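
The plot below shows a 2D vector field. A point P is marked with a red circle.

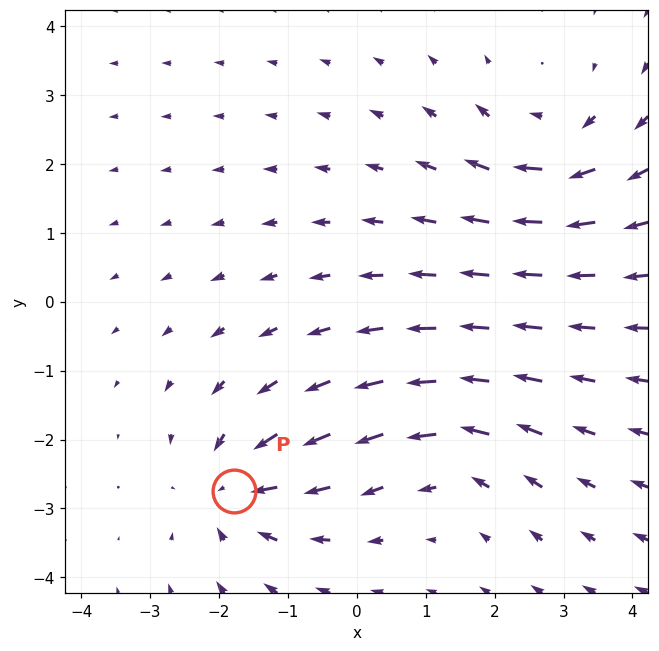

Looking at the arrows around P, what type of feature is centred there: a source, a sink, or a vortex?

sink

At P (-1.8, -2.7) the arrows converge inward. Divergence about -4, curl ≈0 — negative divergence with near-zero curl is a sink.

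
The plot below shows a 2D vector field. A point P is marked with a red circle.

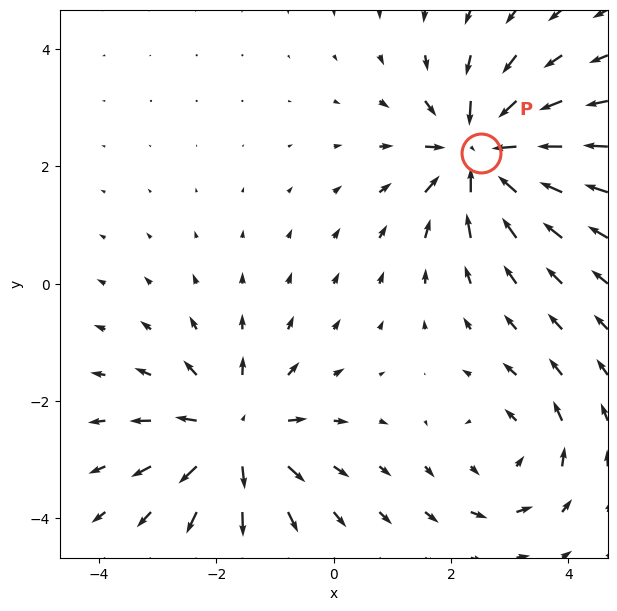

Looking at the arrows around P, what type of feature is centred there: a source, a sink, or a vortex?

At P (2.5, 2.2) the arrows converge inward. Divergence about -7, curl ≈0 — negative divergence with near-zero curl is a sink.

sink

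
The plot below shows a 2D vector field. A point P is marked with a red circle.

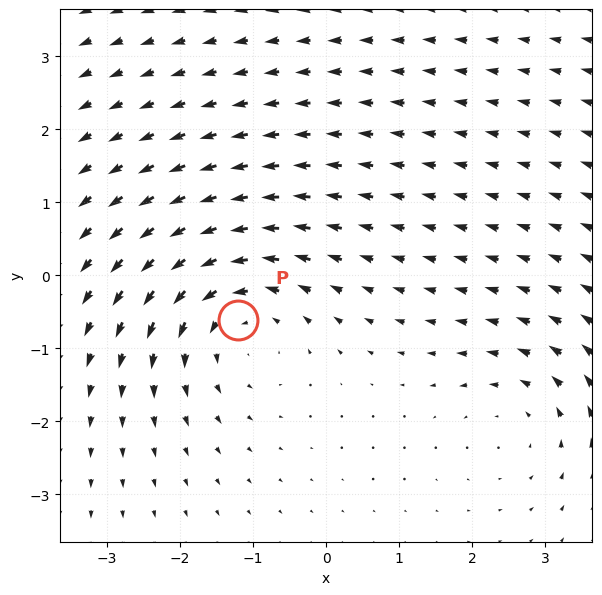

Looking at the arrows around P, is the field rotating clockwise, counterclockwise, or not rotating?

Near P at (-1.2, -0.6) the arrows circulate counterclockwise. The curl (z-component) there is about +3; positive curl means counterclockwise rotation.

counterclockwise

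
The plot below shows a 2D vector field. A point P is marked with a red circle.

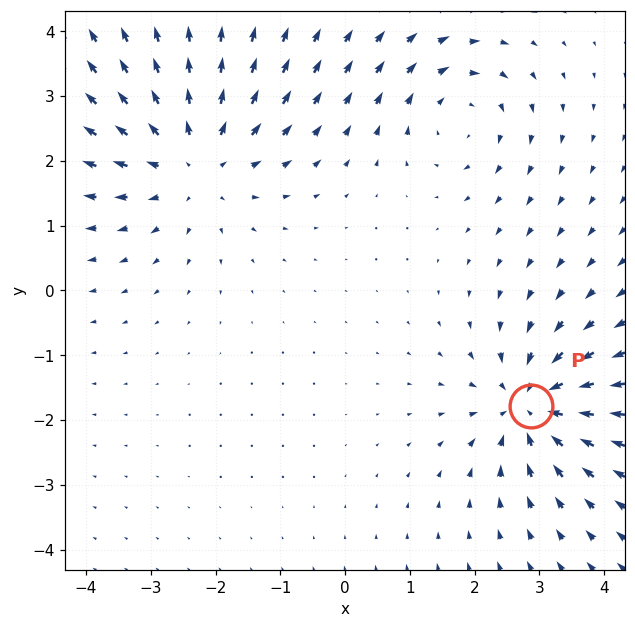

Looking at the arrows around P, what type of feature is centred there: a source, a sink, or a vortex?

sink

At P (2.9, -1.8) the arrows converge inward. Divergence about -5, curl ≈0 — negative divergence with near-zero curl is a sink.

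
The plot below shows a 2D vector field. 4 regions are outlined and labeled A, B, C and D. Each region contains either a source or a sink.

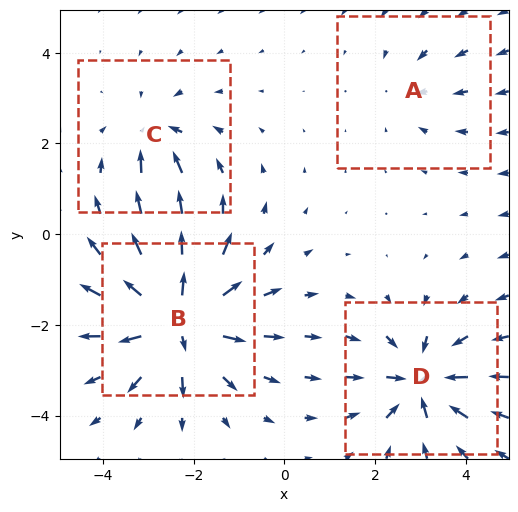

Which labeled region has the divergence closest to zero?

A

Divergence at each region's feature centre — A: about -2, B: about +8, C: about -4, D: about -6. Region A is closest to zero.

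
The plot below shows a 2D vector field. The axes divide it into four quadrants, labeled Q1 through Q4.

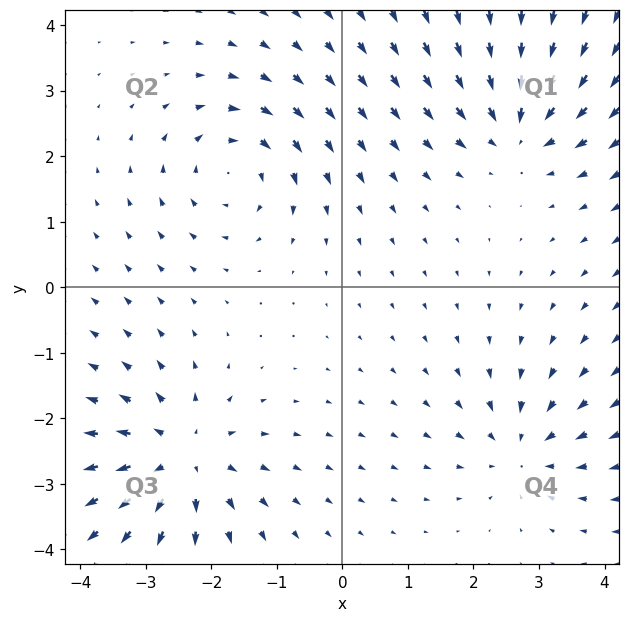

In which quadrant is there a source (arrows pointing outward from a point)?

The source sits at approximately (-2.4, -2.6), which lies in quadrant Q3. The divergence there is about +5, positive as expected for a source.

Q3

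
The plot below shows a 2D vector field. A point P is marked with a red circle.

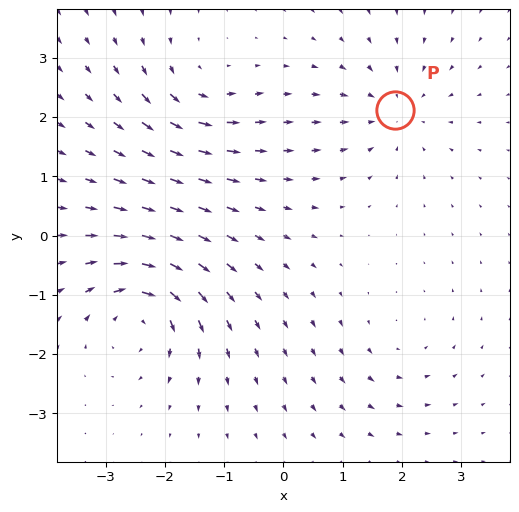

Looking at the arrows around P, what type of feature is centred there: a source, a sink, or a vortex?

sink

At P (1.9, 2.1) the arrows converge inward. Divergence about -4, curl ≈0 — negative divergence with near-zero curl is a sink.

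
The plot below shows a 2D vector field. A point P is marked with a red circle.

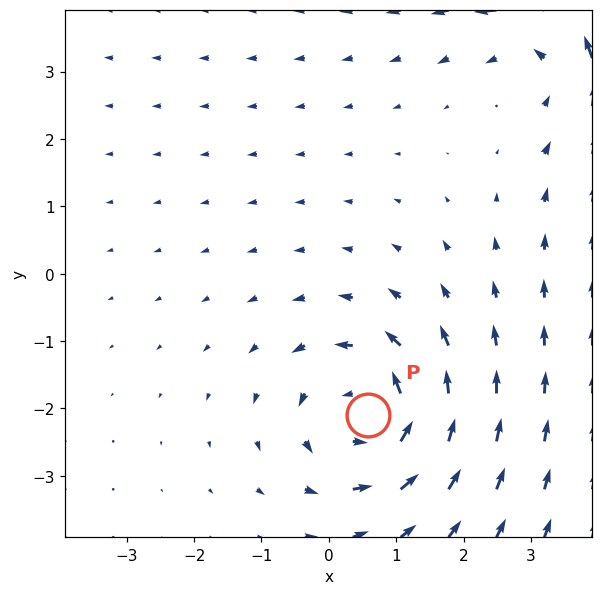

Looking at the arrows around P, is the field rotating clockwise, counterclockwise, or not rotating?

Near P at (0.6, -2.1) the arrows circulate counterclockwise. The curl (z-component) there is about +4; positive curl means counterclockwise rotation.

counterclockwise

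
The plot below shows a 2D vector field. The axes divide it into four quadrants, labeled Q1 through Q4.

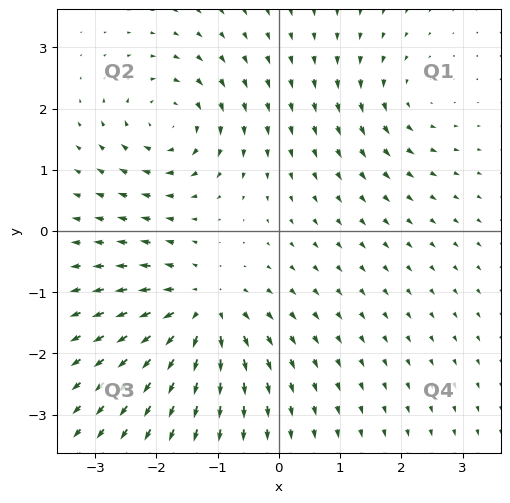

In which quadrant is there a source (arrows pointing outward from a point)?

Q3

The source sits at approximately (-1.3, -1.3), which lies in quadrant Q3. The divergence there is about +5, positive as expected for a source.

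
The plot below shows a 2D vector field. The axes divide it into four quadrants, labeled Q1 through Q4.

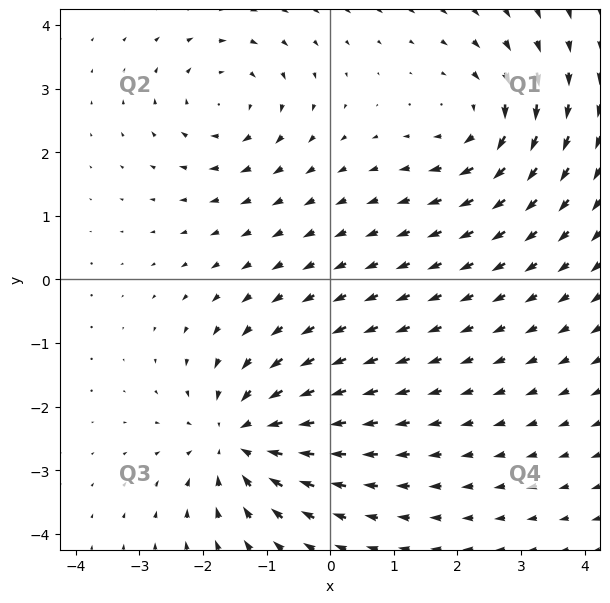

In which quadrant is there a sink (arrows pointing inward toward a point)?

The sink sits at approximately (-1.4, -2.5), which lies in quadrant Q3. The divergence there is about -5, negative as expected for a sink.

Q3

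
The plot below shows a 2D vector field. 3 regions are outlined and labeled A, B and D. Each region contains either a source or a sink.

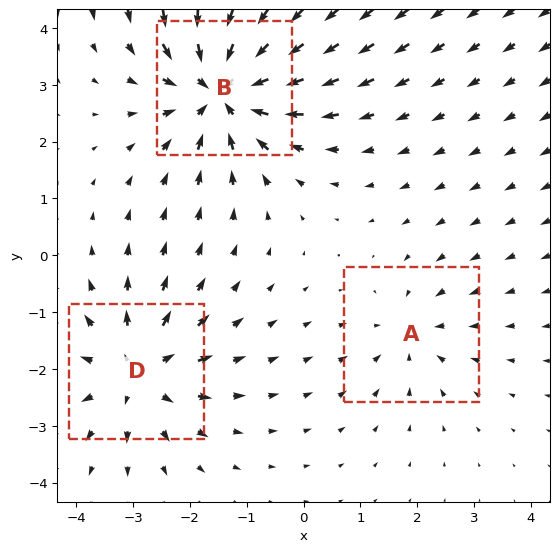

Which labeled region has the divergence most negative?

B

Divergence at each region's feature centre — A: about -2, B: about -5, D: about +3. Region B is most negative.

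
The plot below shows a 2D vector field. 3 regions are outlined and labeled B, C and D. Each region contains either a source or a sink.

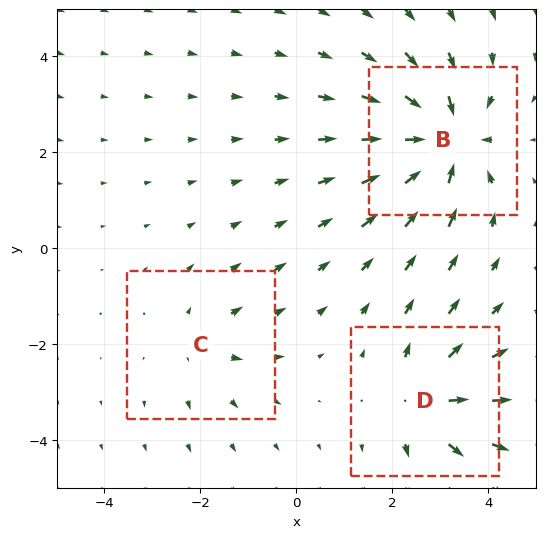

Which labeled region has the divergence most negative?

B

Divergence at each region's feature centre — B: about -6, C: about +2, D: about +4. Region B is most negative.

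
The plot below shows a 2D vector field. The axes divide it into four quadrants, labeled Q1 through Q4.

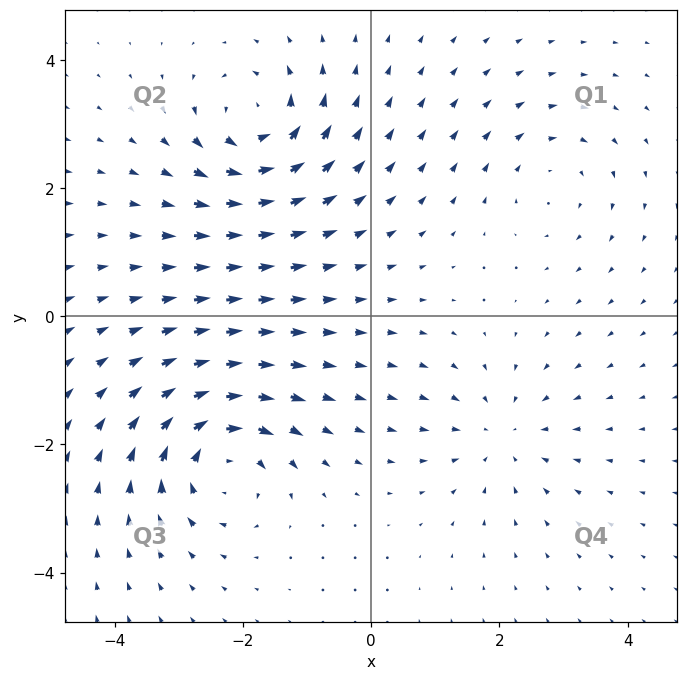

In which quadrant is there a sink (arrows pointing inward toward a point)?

Q4

The sink sits at approximately (2.0, -1.8), which lies in quadrant Q4. The divergence there is about -3, negative as expected for a sink.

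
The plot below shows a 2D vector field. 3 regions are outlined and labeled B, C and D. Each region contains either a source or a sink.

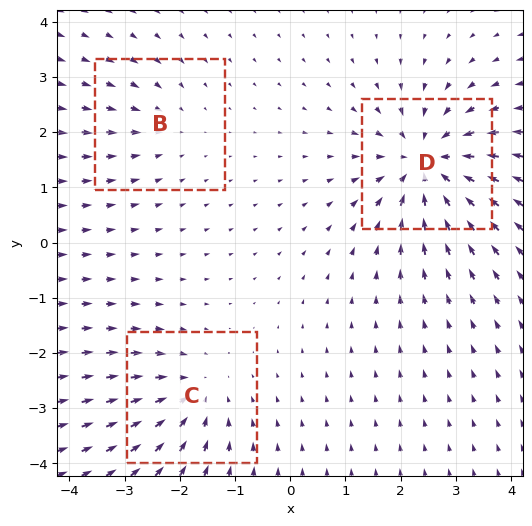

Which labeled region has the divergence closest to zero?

B

Divergence at each region's feature centre — B: about -2, C: about -3, D: about -5. Region B is closest to zero.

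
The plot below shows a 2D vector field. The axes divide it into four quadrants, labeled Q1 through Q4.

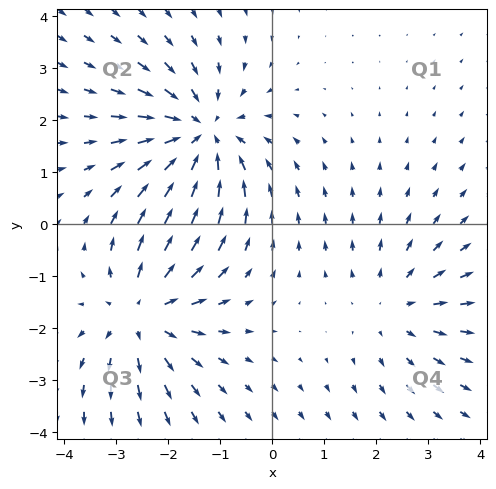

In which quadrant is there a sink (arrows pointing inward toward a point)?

Q2

The sink sits at approximately (-1.4, 1.7), which lies in quadrant Q2. The divergence there is about -4, negative as expected for a sink.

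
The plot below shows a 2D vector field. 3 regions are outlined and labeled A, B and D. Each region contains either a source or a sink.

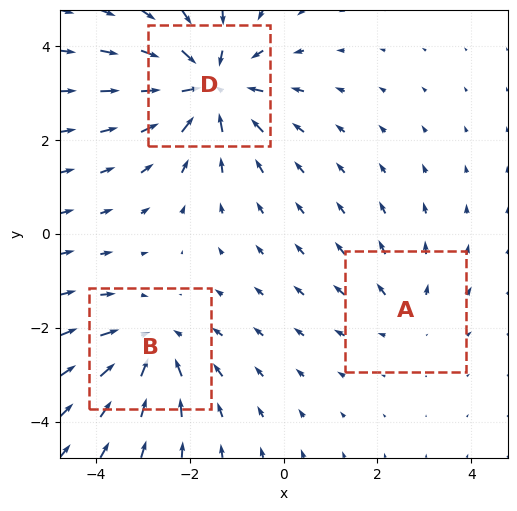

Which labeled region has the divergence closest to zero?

Divergence at each region's feature centre — A: about +2, B: about -3, D: about -4. Region A is closest to zero.

A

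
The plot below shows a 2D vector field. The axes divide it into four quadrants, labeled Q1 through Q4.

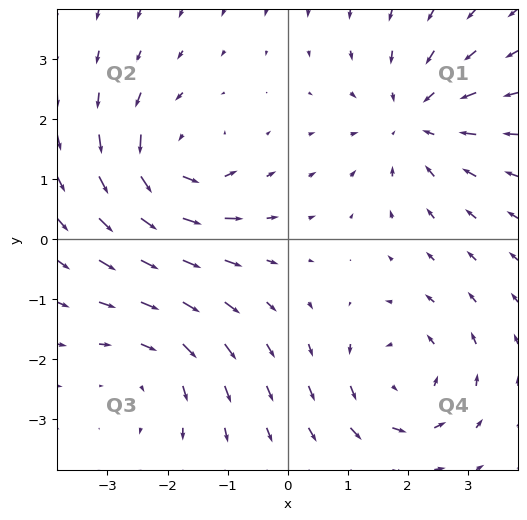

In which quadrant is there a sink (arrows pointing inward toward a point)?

The sink sits at approximately (2.1, 2.0), which lies in quadrant Q1. The divergence there is about -4, negative as expected for a sink.

Q1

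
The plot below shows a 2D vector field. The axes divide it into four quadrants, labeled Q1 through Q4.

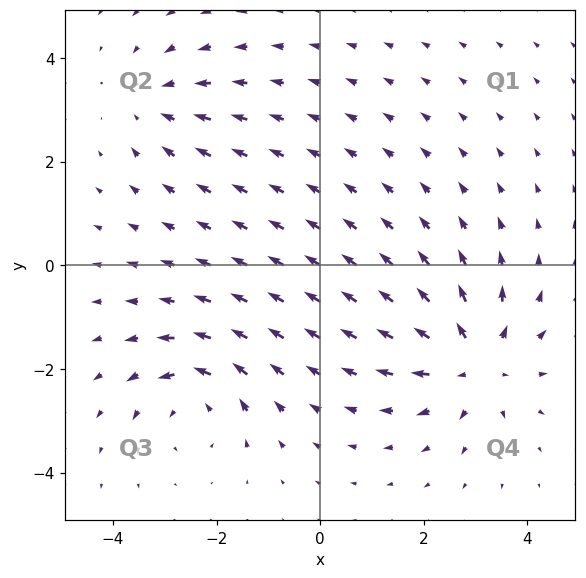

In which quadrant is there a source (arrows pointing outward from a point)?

The source sits at approximately (3.0, -1.9), which lies in quadrant Q4. The divergence there is about +4, positive as expected for a source.

Q4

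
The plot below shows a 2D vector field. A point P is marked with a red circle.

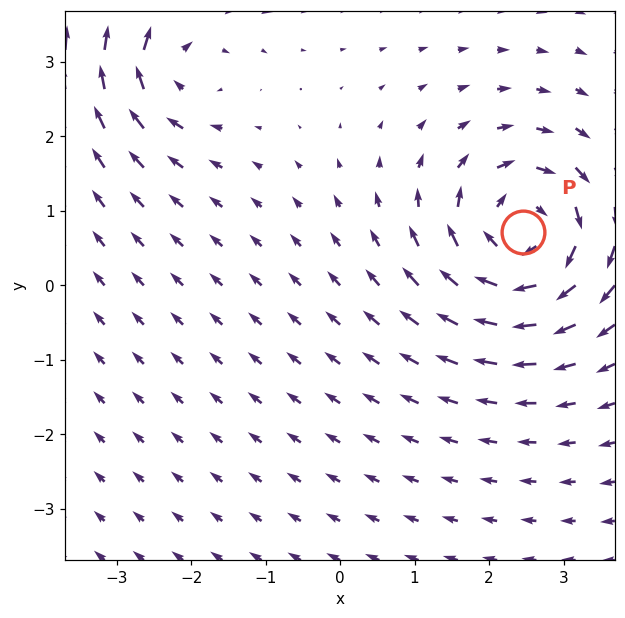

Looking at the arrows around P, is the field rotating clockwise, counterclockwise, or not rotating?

clockwise

Near P at (2.5, 0.7) the arrows circulate clockwise. The curl (z-component) there is about -5; negative curl means clockwise rotation.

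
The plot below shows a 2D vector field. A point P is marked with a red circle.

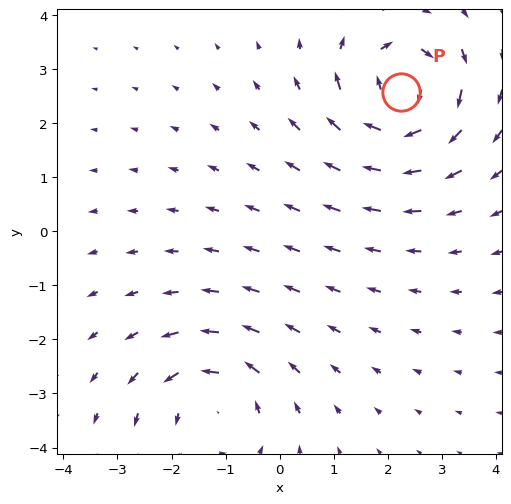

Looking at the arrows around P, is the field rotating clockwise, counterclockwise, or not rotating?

clockwise

Near P at (2.3, 2.6) the arrows circulate clockwise. The curl (z-component) there is about -7; negative curl means clockwise rotation.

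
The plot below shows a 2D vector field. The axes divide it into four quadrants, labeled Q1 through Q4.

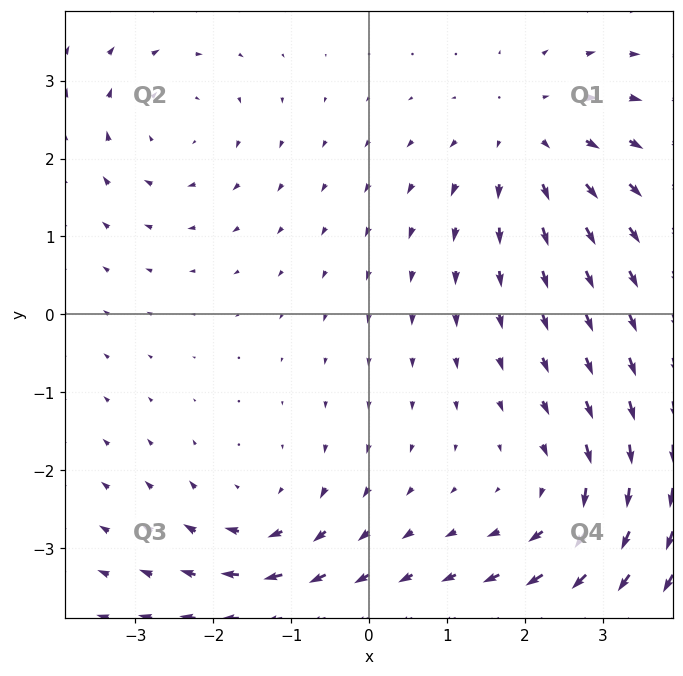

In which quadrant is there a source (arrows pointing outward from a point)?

The source sits at approximately (2.1, 2.3), which lies in quadrant Q1. The divergence there is about +4, positive as expected for a source.

Q1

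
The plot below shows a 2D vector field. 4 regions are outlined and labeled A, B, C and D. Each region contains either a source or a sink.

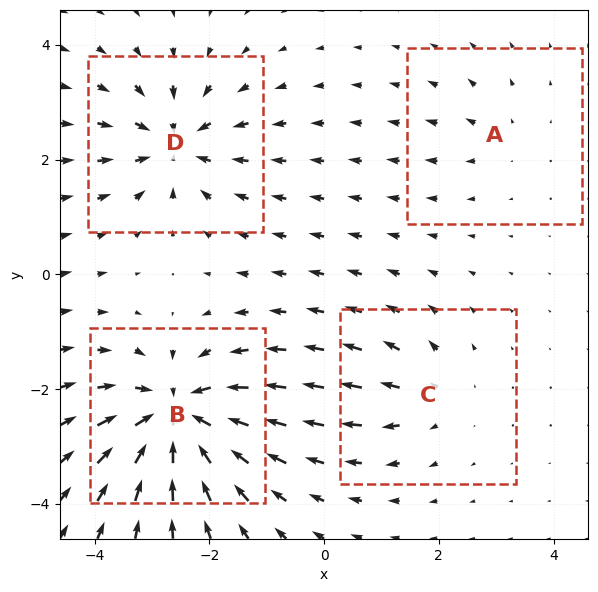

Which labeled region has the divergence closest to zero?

A

Divergence at each region's feature centre — A: about +2, B: about -9, C: about +4, D: about -6. Region A is closest to zero.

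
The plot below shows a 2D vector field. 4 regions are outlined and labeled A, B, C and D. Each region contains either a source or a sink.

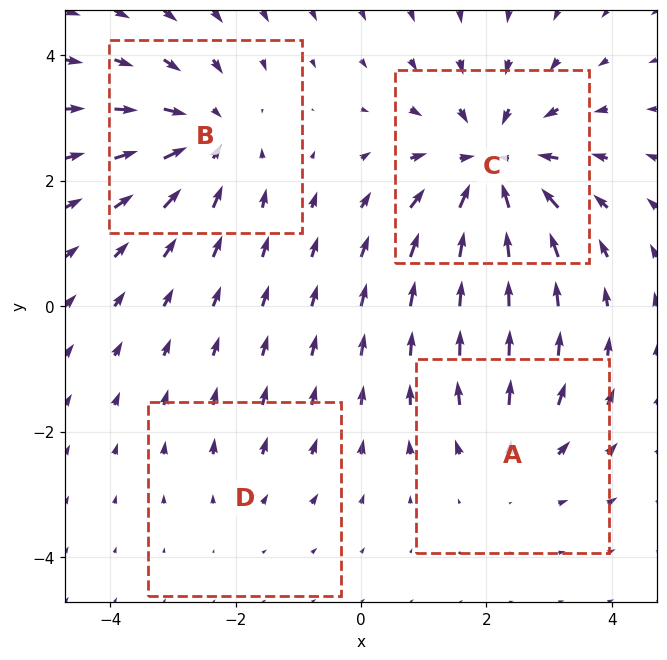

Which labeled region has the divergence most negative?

Divergence at each region's feature centre — A: about +3, B: about -5, C: about -6, D: about +2. Region C is most negative.

C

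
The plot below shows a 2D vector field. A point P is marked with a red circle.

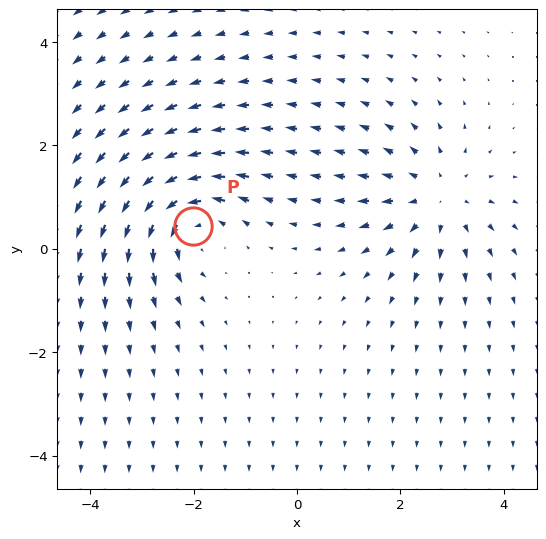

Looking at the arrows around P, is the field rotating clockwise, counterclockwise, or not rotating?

Near P at (-2.0, 0.4) the arrows circulate counterclockwise. The curl (z-component) there is about +5; positive curl means counterclockwise rotation.

counterclockwise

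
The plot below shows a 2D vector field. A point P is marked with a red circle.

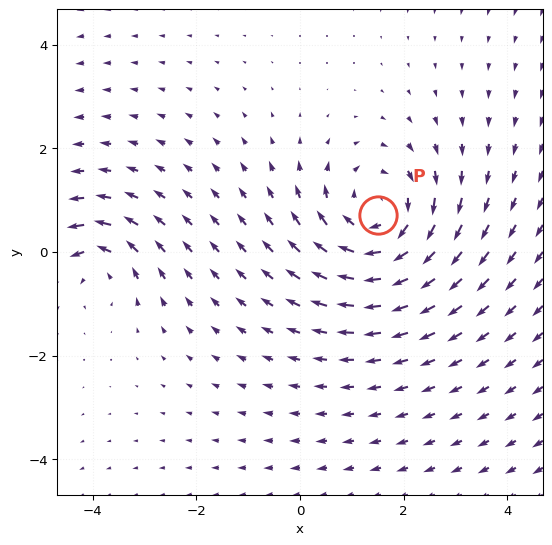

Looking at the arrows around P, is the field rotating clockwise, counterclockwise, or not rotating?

clockwise

Near P at (1.5, 0.7) the arrows circulate clockwise. The curl (z-component) there is about -4; negative curl means clockwise rotation.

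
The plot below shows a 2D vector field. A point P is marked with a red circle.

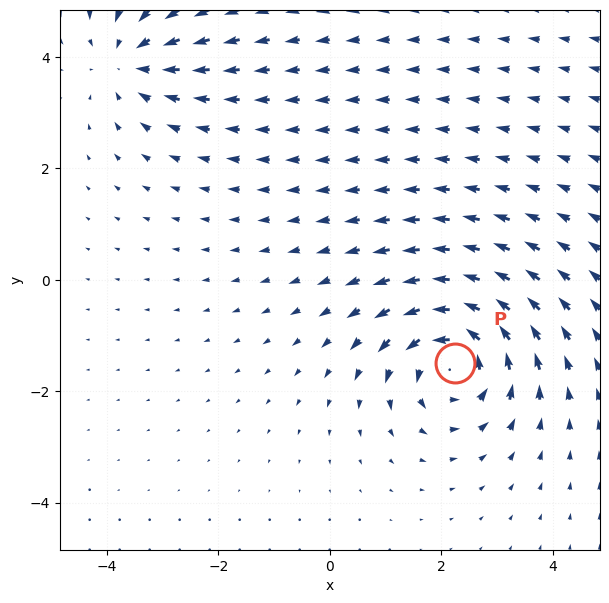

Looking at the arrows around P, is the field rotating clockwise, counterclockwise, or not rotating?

Near P at (2.3, -1.5) the arrows circulate counterclockwise. The curl (z-component) there is about +5; positive curl means counterclockwise rotation.

counterclockwise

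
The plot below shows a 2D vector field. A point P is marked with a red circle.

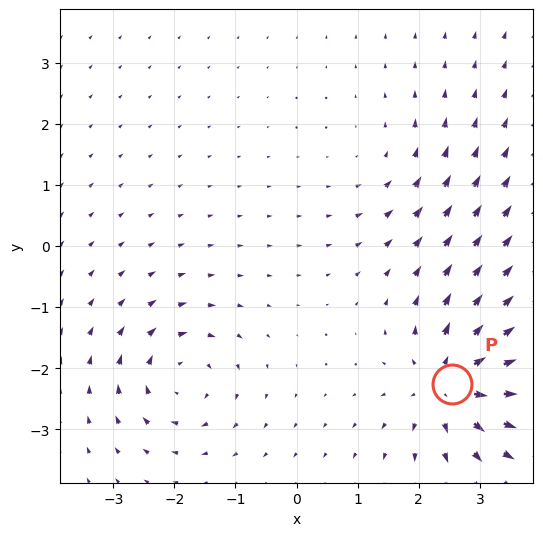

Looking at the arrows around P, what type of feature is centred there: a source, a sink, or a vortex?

At P (2.5, -2.3) the arrows spread outward. Divergence about +6, curl ≈0 — positive divergence with near-zero curl is a source.

source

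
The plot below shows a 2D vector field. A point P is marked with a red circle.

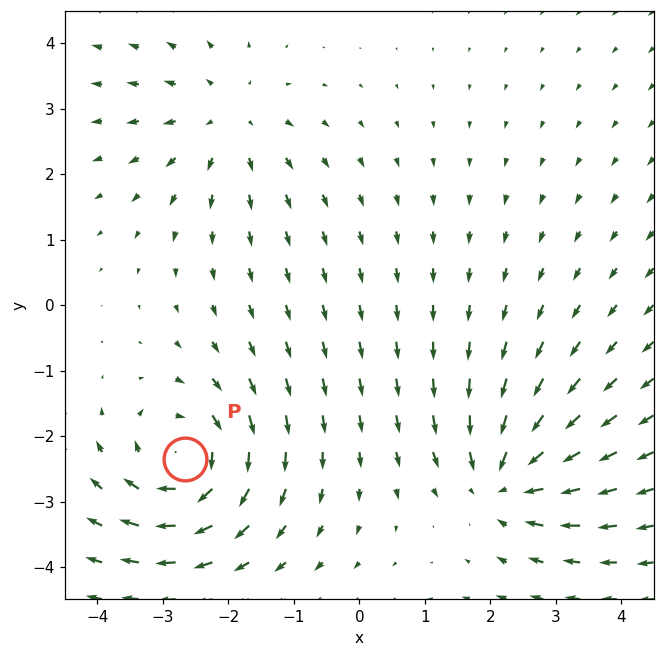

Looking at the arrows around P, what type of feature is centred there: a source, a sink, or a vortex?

At P (-2.7, -2.4) the arrows circulate clockwise. Divergence ≈0, curl about -5 — near-zero divergence with nonzero curl is a vortex.

vortex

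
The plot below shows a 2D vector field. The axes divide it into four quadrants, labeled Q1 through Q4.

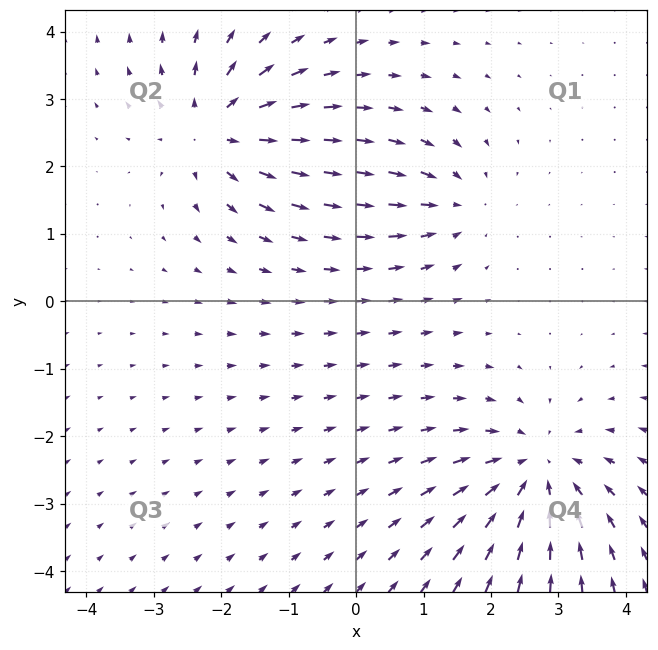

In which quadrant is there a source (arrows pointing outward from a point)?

Q2

The source sits at approximately (-2.1, 2.6), which lies in quadrant Q2. The divergence there is about +5, positive as expected for a source.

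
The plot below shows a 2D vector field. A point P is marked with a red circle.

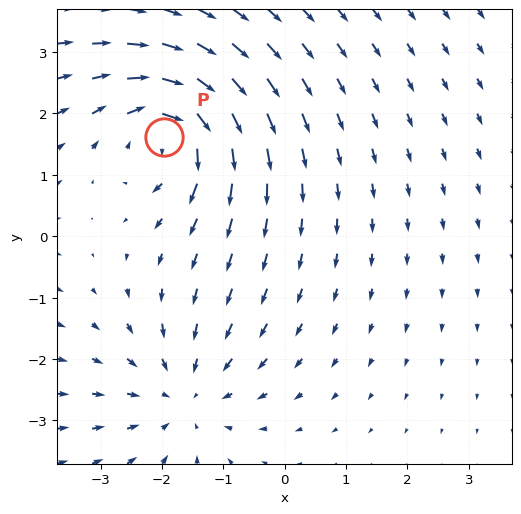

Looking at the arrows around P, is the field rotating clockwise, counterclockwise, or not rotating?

Near P at (-2.0, 1.6) the arrows circulate clockwise. The curl (z-component) there is about -6; negative curl means clockwise rotation.

clockwise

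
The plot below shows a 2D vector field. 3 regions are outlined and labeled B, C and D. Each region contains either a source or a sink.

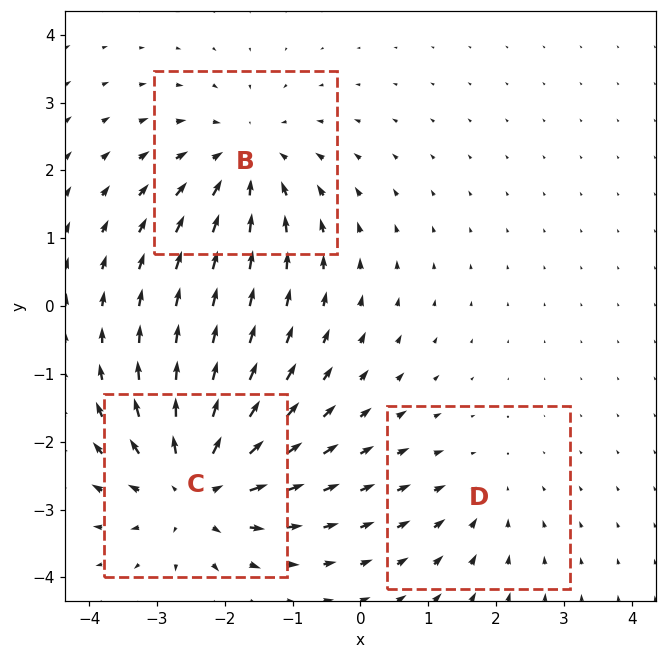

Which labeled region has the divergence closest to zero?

Divergence at each region's feature centre — B: about -3, C: about +4, D: about -2. Region D is closest to zero.

D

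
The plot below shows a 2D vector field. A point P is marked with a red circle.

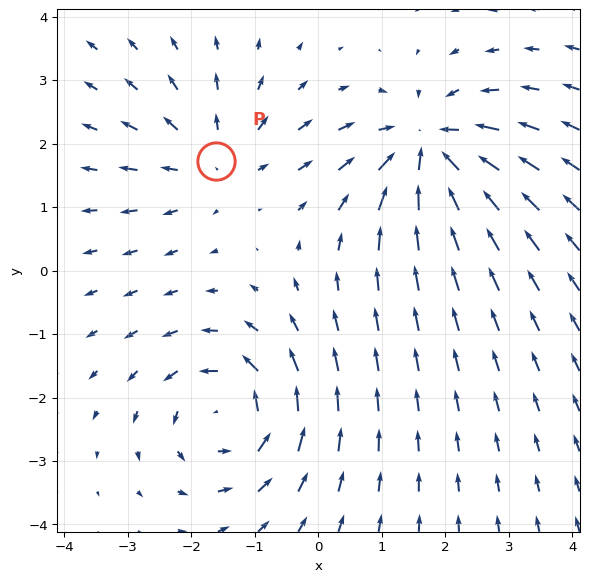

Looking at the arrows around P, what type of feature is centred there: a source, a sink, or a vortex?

source

At P (-1.6, 1.7) the arrows spread outward. Divergence about +3, curl ≈0 — positive divergence with near-zero curl is a source.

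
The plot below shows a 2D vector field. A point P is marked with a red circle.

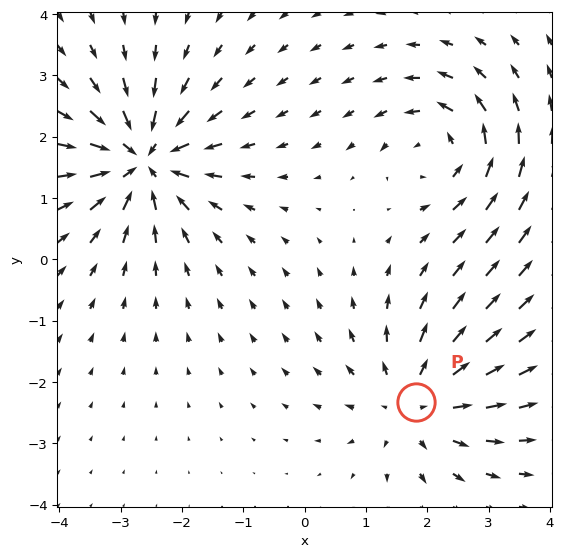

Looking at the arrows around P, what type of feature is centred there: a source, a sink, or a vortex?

At P (1.8, -2.3) the arrows spread outward. Divergence about +4, curl ≈0 — positive divergence with near-zero curl is a source.

source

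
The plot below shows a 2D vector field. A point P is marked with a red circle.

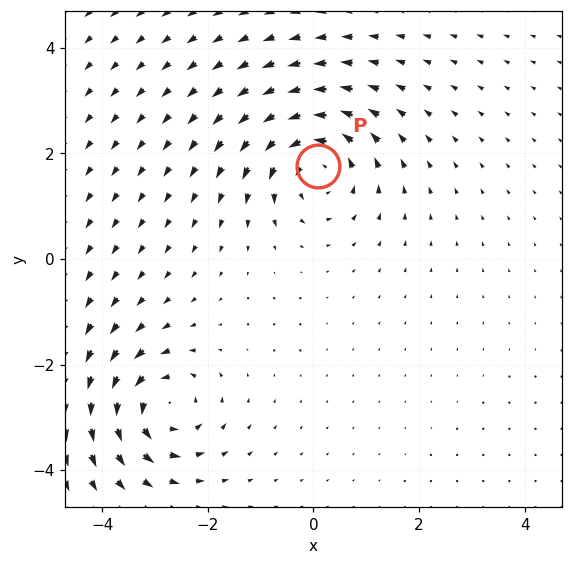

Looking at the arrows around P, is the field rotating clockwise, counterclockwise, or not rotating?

counterclockwise

Near P at (0.1, 1.8) the arrows circulate counterclockwise. The curl (z-component) there is about +4; positive curl means counterclockwise rotation.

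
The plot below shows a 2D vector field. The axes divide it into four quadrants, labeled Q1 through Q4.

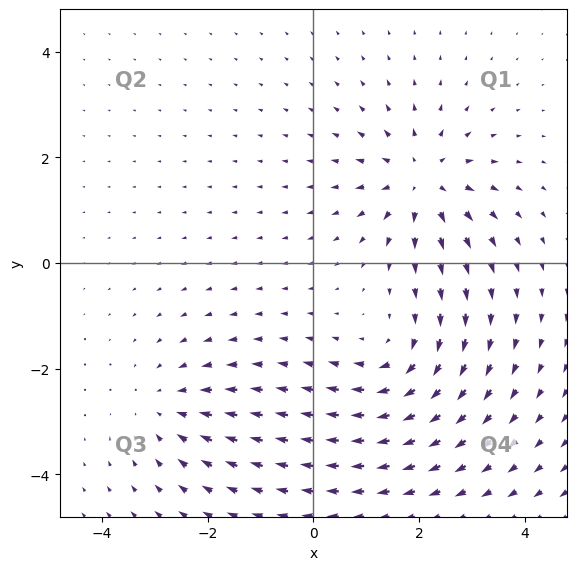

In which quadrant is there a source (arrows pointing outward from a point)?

The source sits at approximately (2.1, 1.6), which lies in quadrant Q1. The divergence there is about +6, positive as expected for a source.

Q1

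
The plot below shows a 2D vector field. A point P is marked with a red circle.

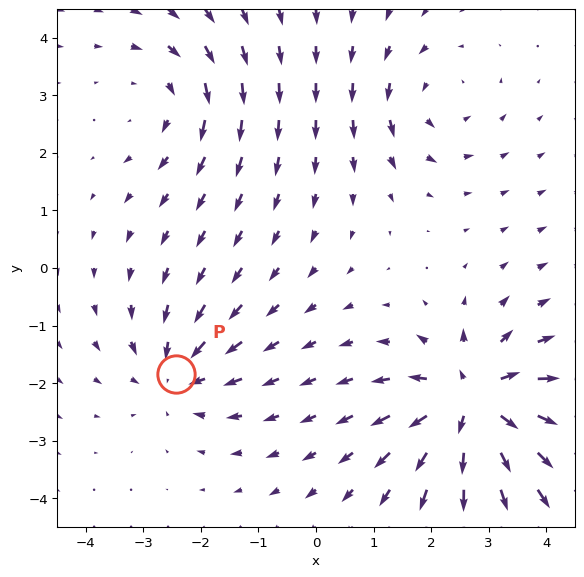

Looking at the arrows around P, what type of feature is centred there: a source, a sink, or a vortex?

sink

At P (-2.4, -1.8) the arrows converge inward. Divergence about -3, curl ≈0 — negative divergence with near-zero curl is a sink.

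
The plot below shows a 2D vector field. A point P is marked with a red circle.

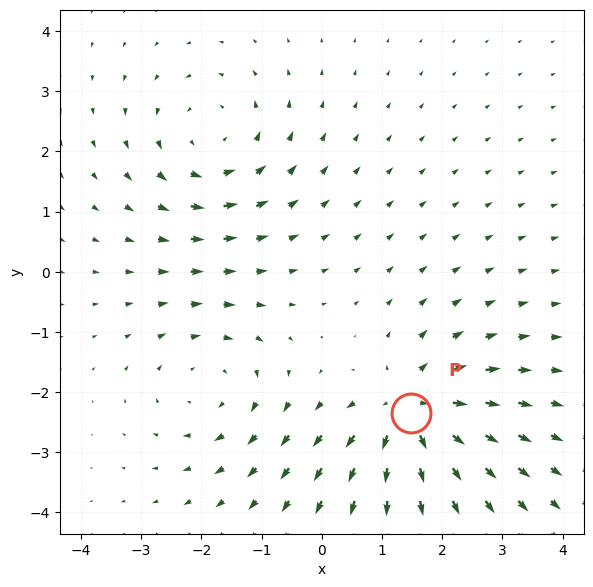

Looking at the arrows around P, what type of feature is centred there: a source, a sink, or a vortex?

source

At P (1.5, -2.3) the arrows spread outward. Divergence about +5, curl ≈0 — positive divergence with near-zero curl is a source.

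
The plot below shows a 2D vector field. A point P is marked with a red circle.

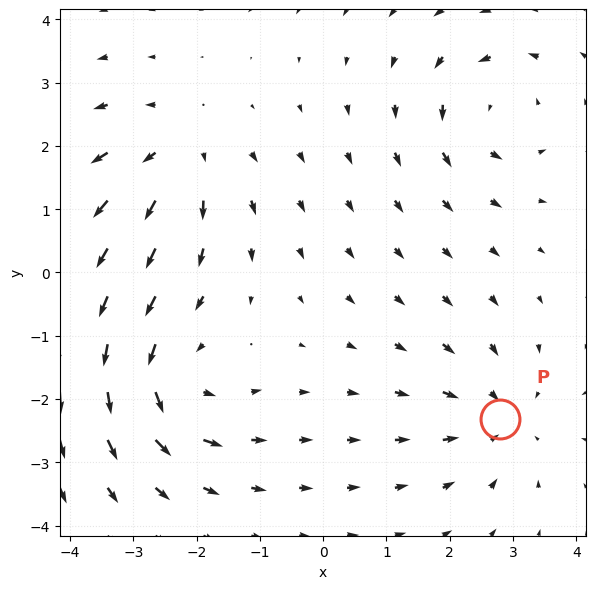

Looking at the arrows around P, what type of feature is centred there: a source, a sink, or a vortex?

At P (2.8, -2.3) the arrows converge inward. Divergence about -4, curl ≈0 — negative divergence with near-zero curl is a sink.

sink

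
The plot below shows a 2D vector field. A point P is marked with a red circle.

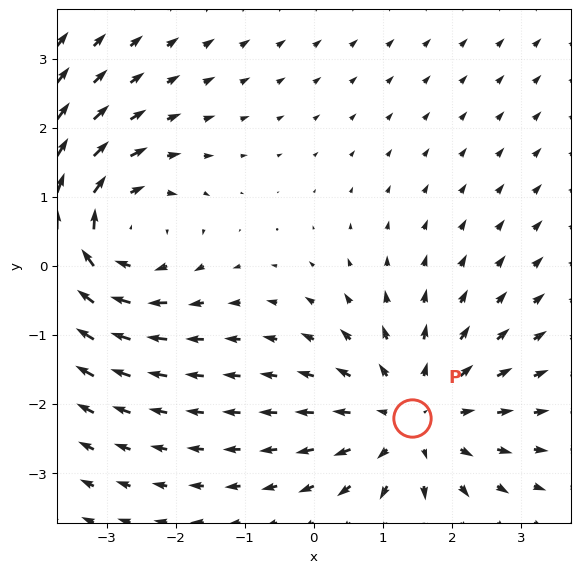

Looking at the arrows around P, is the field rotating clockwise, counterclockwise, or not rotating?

Near P at (1.4, -2.2) the arrows show no circulation. The curl there is ≈0.

not rotating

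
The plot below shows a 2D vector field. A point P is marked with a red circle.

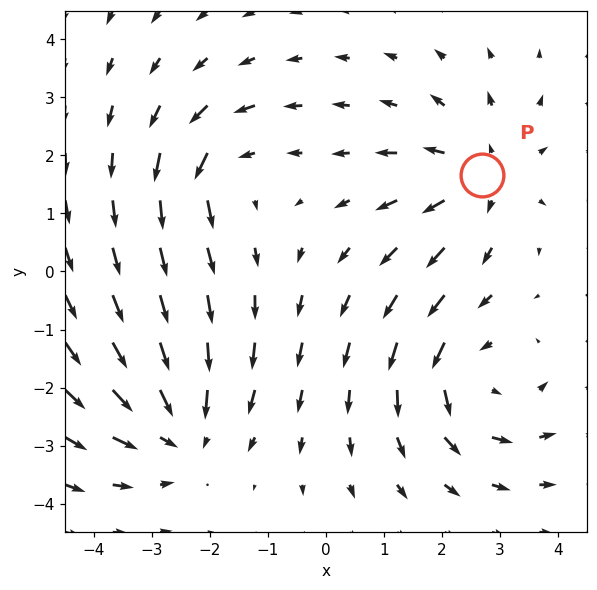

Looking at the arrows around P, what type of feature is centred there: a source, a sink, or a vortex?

source

At P (2.7, 1.7) the arrows spread outward. Divergence about +4, curl ≈0 — positive divergence with near-zero curl is a source.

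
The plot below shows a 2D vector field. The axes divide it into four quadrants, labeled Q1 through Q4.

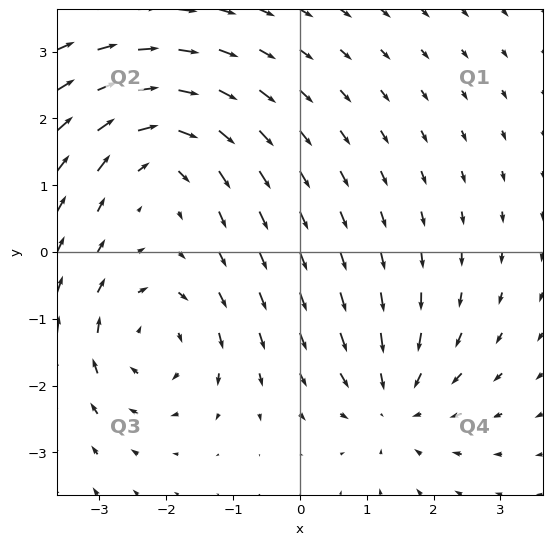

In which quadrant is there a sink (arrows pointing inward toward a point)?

Q4

The sink sits at approximately (1.4, -2.3), which lies in quadrant Q4. The divergence there is about -4, negative as expected for a sink.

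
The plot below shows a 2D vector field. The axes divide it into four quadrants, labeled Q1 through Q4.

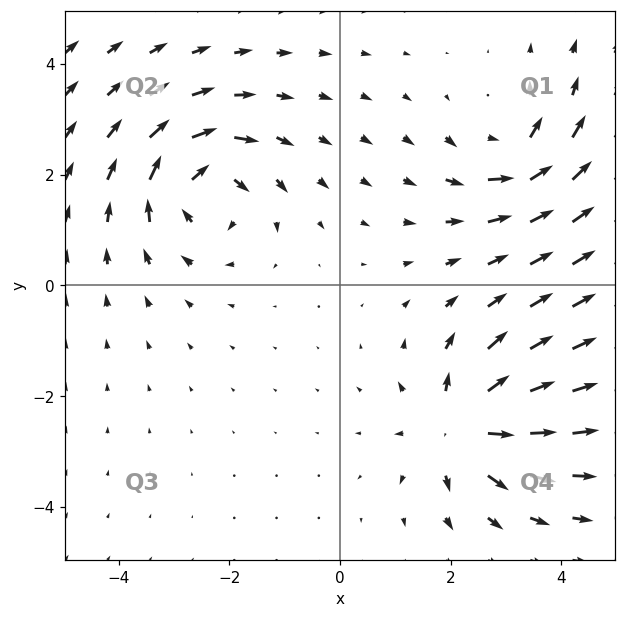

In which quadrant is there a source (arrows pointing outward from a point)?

The source sits at approximately (2.2, -2.5), which lies in quadrant Q4. The divergence there is about +5, positive as expected for a source.

Q4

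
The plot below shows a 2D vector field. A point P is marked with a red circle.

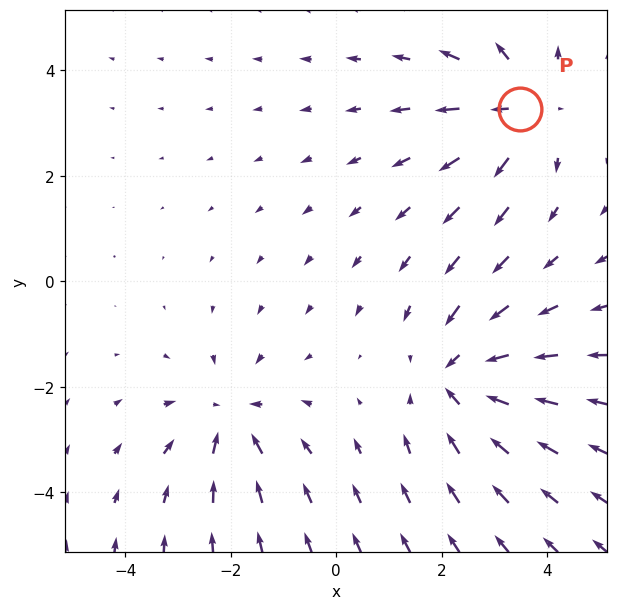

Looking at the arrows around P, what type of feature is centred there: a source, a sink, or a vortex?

At P (3.5, 3.3) the arrows spread outward. Divergence about +5, curl ≈0 — positive divergence with near-zero curl is a source.

source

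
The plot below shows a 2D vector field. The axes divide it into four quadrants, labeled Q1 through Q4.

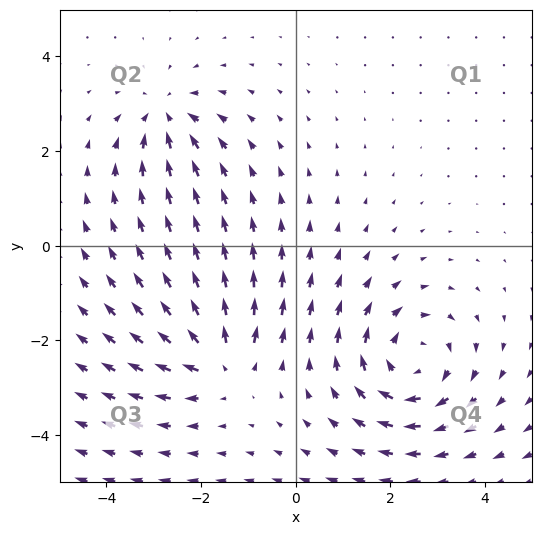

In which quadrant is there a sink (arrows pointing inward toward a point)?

The sink sits at approximately (-2.8, 2.7), which lies in quadrant Q2. The divergence there is about -4, negative as expected for a sink.

Q2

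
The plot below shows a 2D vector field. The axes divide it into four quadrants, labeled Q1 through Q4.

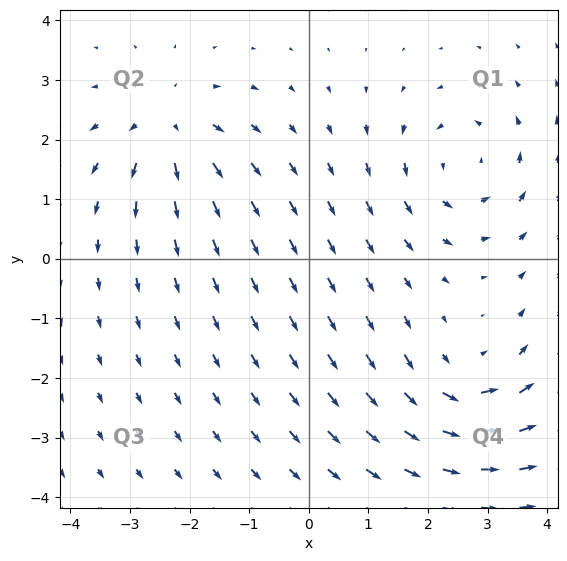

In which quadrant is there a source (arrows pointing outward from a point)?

Q2

The source sits at approximately (-2.4, 2.2), which lies in quadrant Q2. The divergence there is about +5, positive as expected for a source.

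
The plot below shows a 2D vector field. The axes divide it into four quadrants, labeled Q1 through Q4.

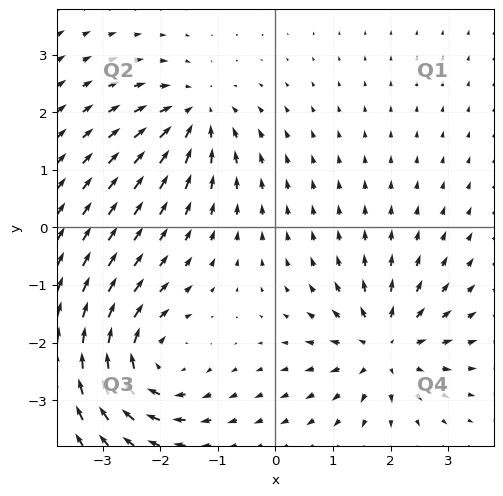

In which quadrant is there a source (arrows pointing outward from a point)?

Q4

The source sits at approximately (1.9, -2.1), which lies in quadrant Q4. The divergence there is about +5, positive as expected for a source.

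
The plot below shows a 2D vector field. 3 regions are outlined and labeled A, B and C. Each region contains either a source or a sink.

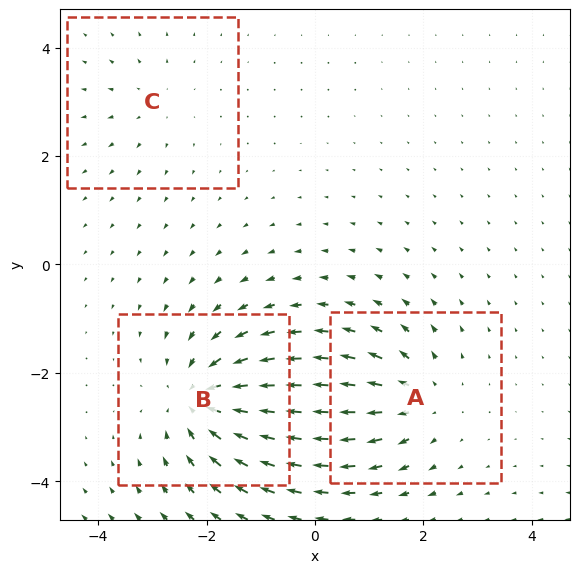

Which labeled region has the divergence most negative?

Divergence at each region's feature centre — A: about +4, B: about -5, C: about +2. Region B is most negative.

B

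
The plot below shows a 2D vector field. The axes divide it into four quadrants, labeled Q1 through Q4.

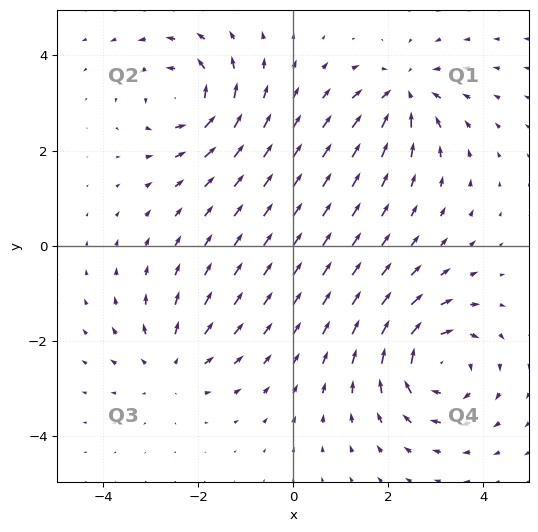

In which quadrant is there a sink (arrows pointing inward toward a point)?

Q1

The sink sits at approximately (2.3, 3.2), which lies in quadrant Q1. The divergence there is about -5, negative as expected for a sink.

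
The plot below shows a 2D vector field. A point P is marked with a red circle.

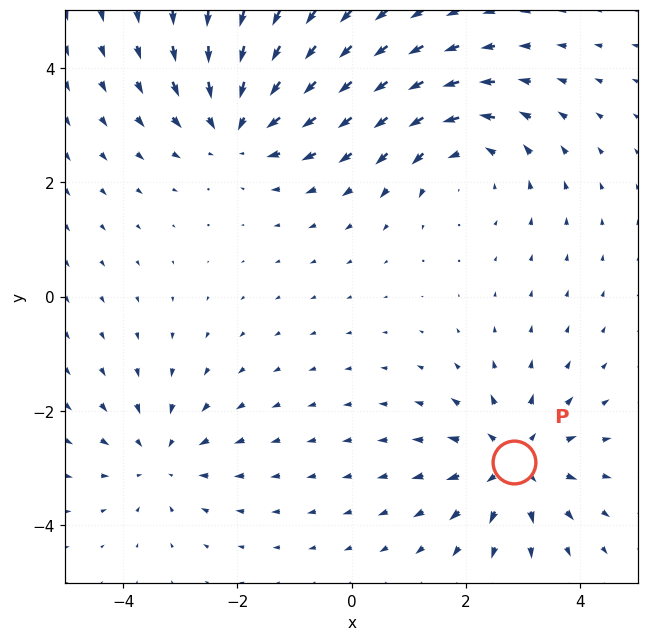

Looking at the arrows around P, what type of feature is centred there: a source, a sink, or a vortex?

At P (2.8, -2.9) the arrows spread outward. Divergence about +5, curl ≈0 — positive divergence with near-zero curl is a source.

source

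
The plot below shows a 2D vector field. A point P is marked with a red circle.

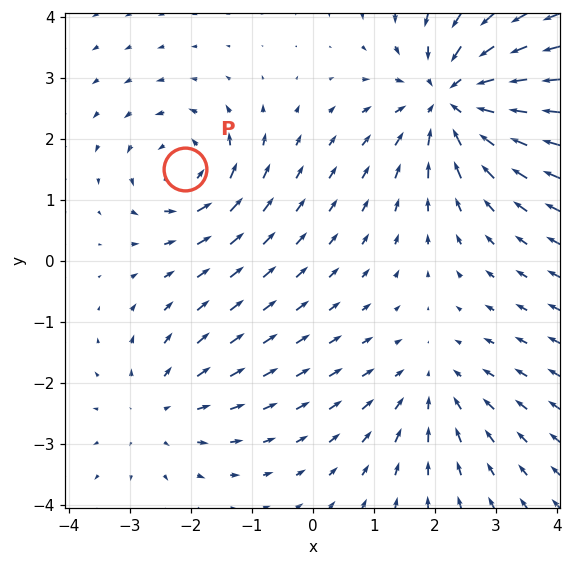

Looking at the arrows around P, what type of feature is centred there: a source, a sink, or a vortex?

At P (-2.1, 1.5) the arrows circulate counterclockwise. Divergence ≈0, curl about +4 — near-zero divergence with nonzero curl is a vortex.

vortex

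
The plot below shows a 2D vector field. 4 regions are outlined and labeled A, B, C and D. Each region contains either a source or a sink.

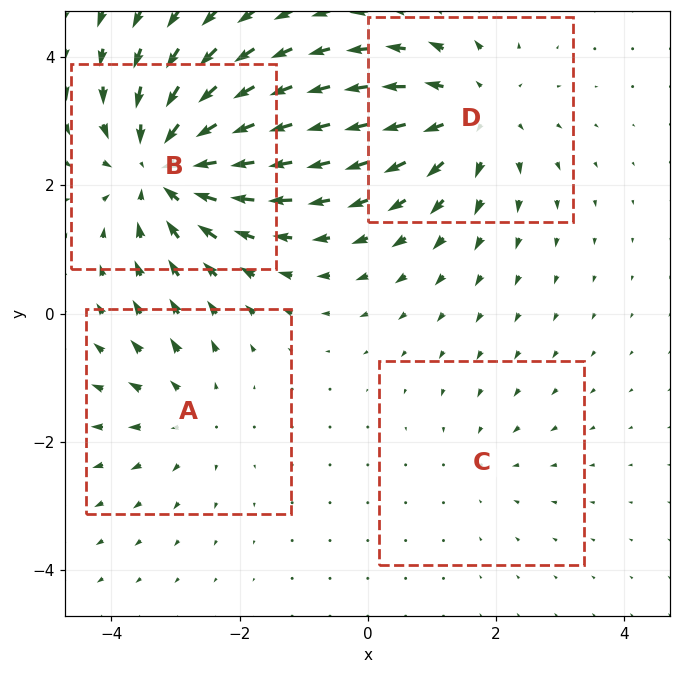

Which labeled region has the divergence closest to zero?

C

Divergence at each region's feature centre — A: about +3, B: about -7, C: about -2, D: about +5. Region C is closest to zero.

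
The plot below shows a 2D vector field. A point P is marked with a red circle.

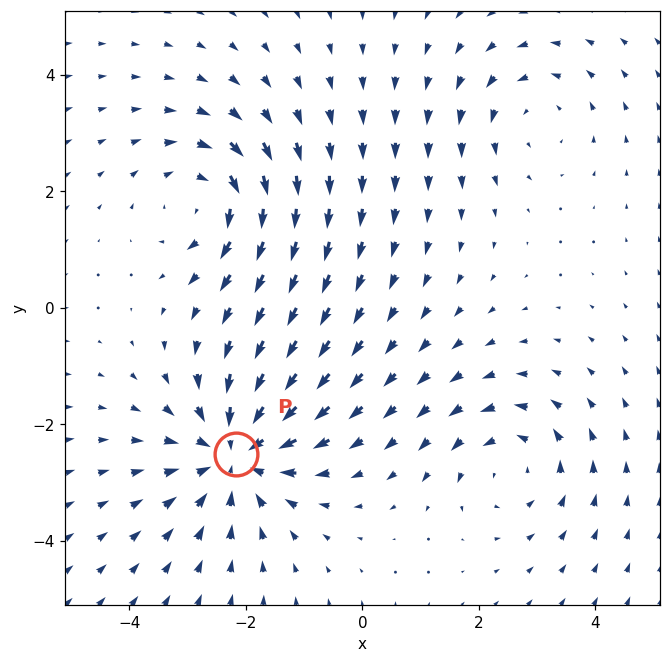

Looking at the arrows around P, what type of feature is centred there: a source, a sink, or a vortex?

sink

At P (-2.2, -2.5) the arrows converge inward. Divergence about -4, curl ≈0 — negative divergence with near-zero curl is a sink.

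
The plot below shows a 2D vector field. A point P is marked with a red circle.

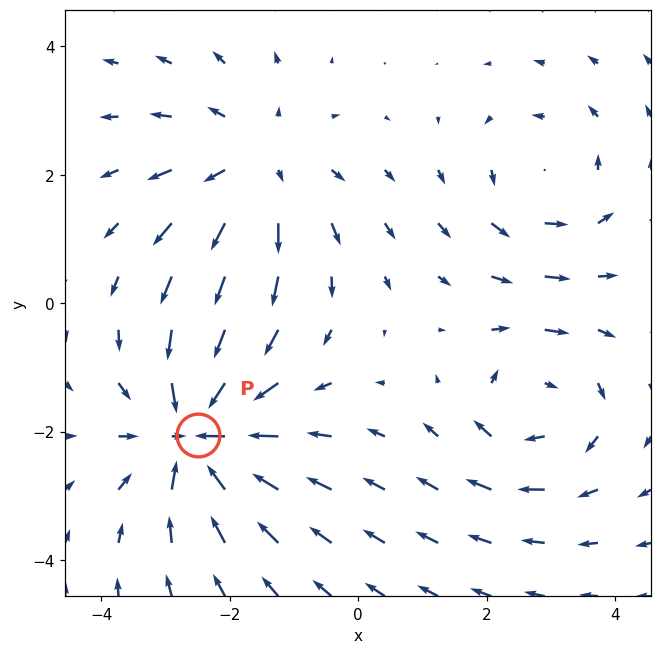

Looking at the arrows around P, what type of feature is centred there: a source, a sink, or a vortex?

At P (-2.5, -2.0) the arrows converge inward. Divergence about -5, curl ≈0 — negative divergence with near-zero curl is a sink.

sink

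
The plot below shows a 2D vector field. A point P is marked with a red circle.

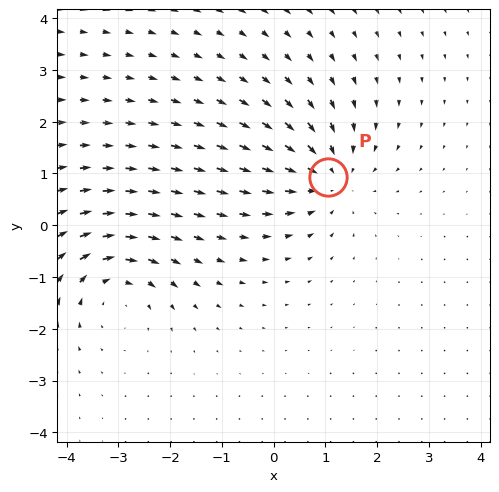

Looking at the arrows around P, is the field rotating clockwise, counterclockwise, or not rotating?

not rotating

Near P at (1.0, 0.9) the arrows show no circulation. The curl there is ≈0.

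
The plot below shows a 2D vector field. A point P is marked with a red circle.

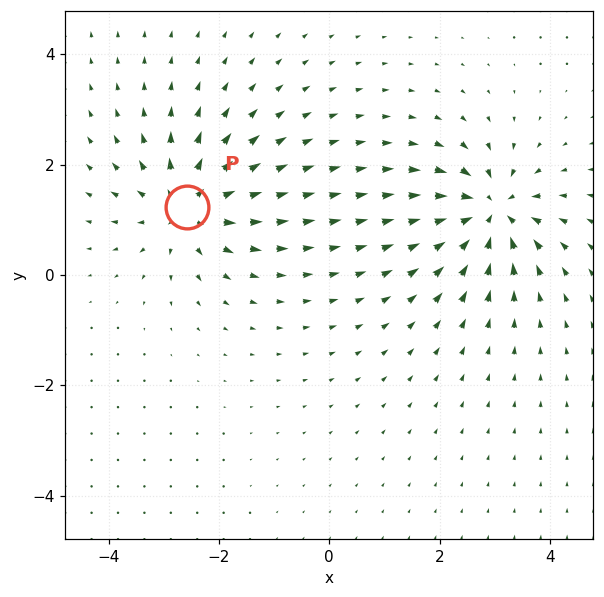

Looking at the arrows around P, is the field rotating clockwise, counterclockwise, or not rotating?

Near P at (-2.6, 1.2) the arrows show no circulation. The curl there is ≈0.

not rotating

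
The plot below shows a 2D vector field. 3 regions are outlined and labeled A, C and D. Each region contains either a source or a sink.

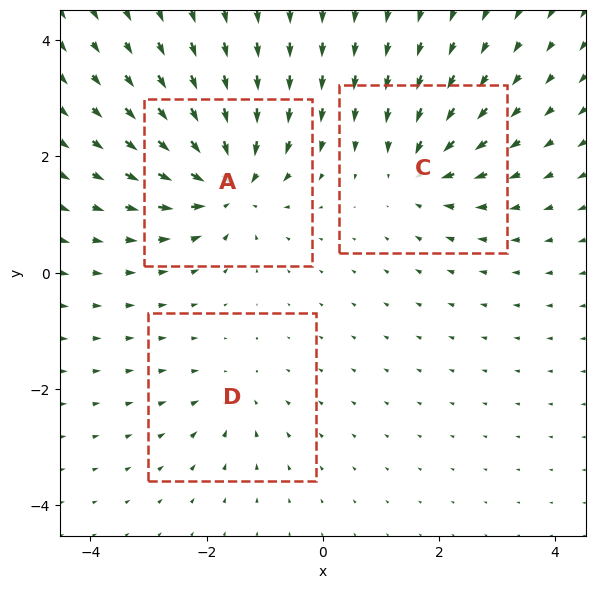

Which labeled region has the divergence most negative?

Divergence at each region's feature centre — A: about -6, C: about -4, D: about -2. Region A is most negative.

A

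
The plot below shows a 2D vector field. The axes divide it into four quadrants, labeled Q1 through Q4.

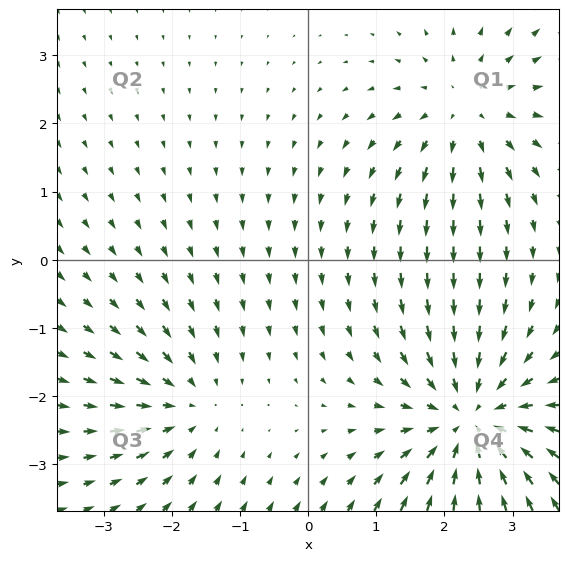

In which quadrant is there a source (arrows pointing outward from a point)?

The source sits at approximately (2.3, 2.2), which lies in quadrant Q1. The divergence there is about +3, positive as expected for a source.

Q1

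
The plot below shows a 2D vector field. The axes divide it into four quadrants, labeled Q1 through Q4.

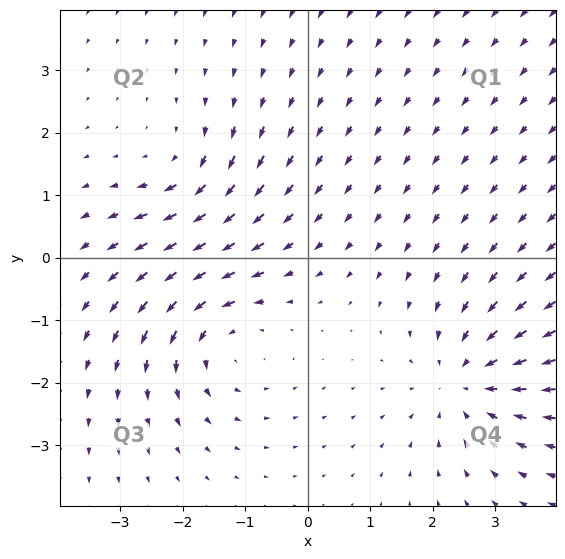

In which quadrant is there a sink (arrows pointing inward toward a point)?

The sink sits at approximately (2.5, -2.0), which lies in quadrant Q4. The divergence there is about -4, negative as expected for a sink.

Q4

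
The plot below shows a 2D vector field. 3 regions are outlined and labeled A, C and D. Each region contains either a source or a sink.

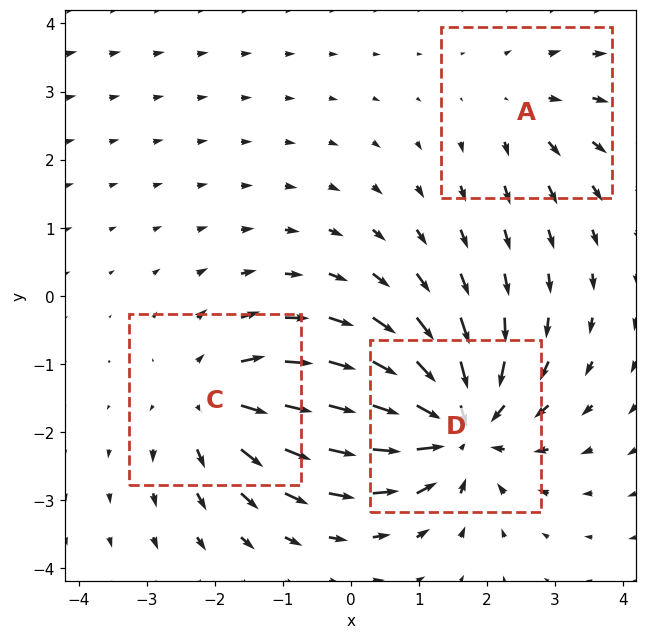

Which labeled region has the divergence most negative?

Divergence at each region's feature centre — A: about +2, C: about +3, D: about -5. Region D is most negative.

D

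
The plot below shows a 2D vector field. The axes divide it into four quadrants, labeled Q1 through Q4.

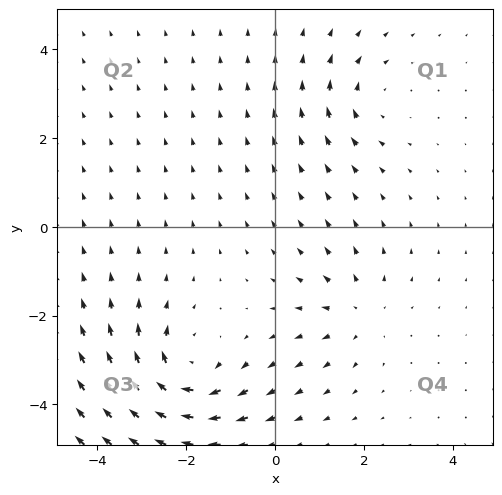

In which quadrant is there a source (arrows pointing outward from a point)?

Q4

The source sits at approximately (1.9, -1.9), which lies in quadrant Q4. The divergence there is about +3, positive as expected for a source.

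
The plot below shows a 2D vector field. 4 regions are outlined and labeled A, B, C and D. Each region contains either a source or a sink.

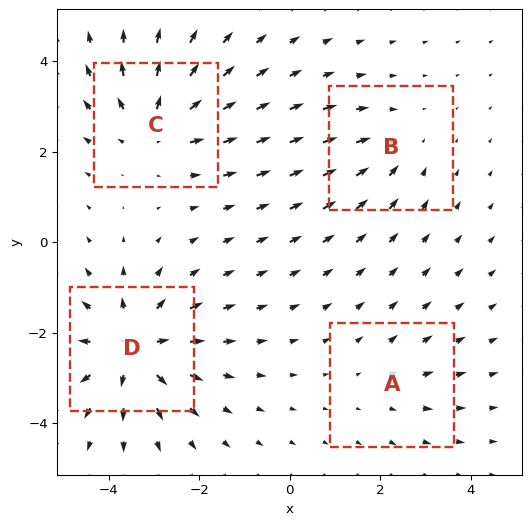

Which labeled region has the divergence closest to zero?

A

Divergence at each region's feature centre — A: about +2, B: about -3, C: about +5, D: about +6. Region A is closest to zero.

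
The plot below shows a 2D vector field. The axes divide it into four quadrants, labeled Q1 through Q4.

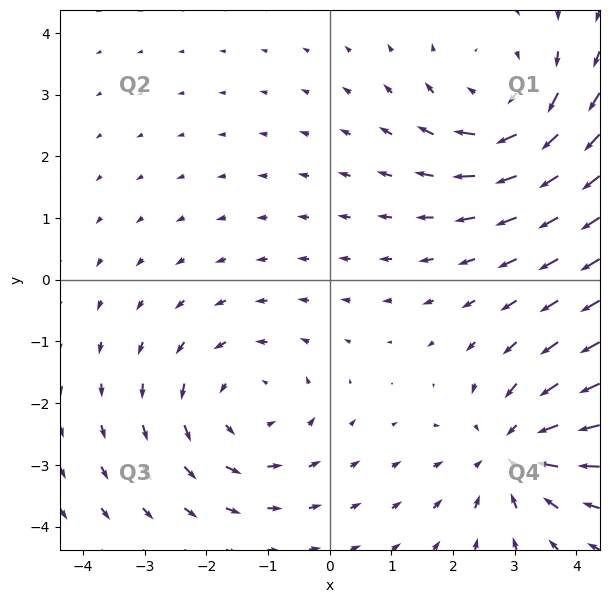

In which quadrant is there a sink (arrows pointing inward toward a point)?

The sink sits at approximately (3.0, -2.8), which lies in quadrant Q4. The divergence there is about -4, negative as expected for a sink.

Q4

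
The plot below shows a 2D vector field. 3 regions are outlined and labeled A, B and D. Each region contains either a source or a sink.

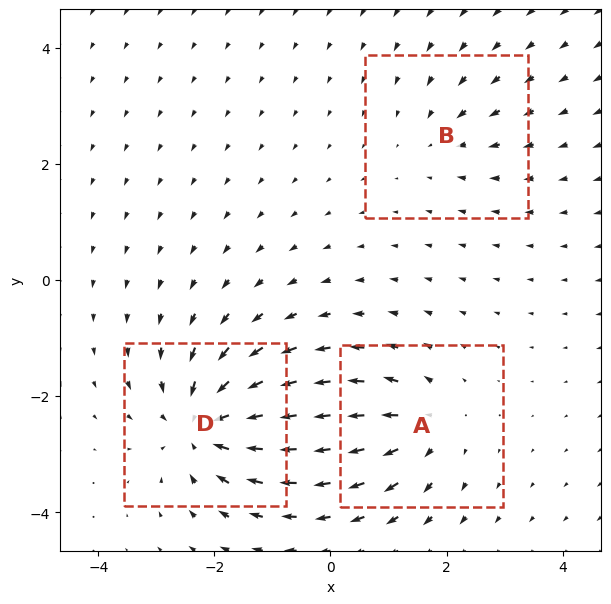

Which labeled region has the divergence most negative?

D

Divergence at each region's feature centre — A: about +4, B: about -2, D: about -5. Region D is most negative.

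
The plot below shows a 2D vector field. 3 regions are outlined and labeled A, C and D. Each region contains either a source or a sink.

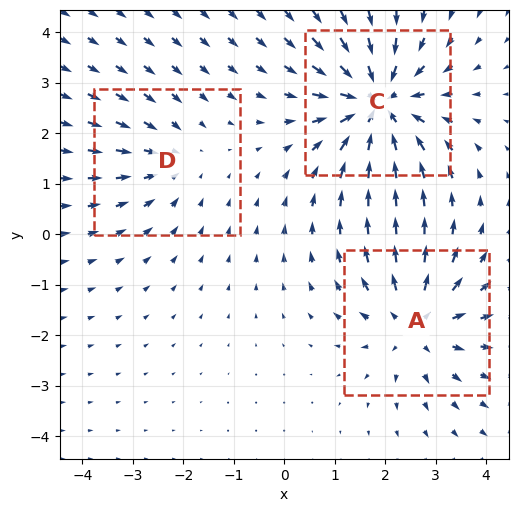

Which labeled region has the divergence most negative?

C

Divergence at each region's feature centre — A: about +3, C: about -5, D: about -2. Region C is most negative.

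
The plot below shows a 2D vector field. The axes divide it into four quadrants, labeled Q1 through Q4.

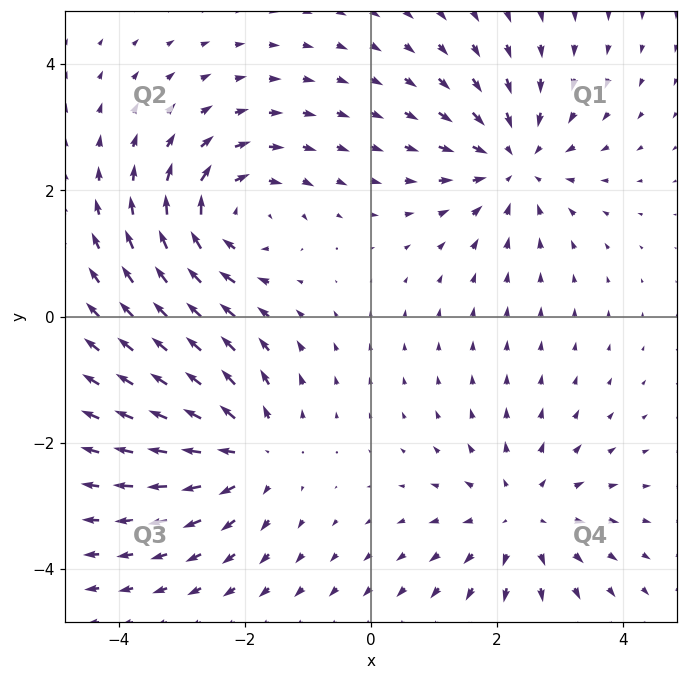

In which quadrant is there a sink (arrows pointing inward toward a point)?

Q1

The sink sits at approximately (2.3, 2.4), which lies in quadrant Q1. The divergence there is about -5, negative as expected for a sink.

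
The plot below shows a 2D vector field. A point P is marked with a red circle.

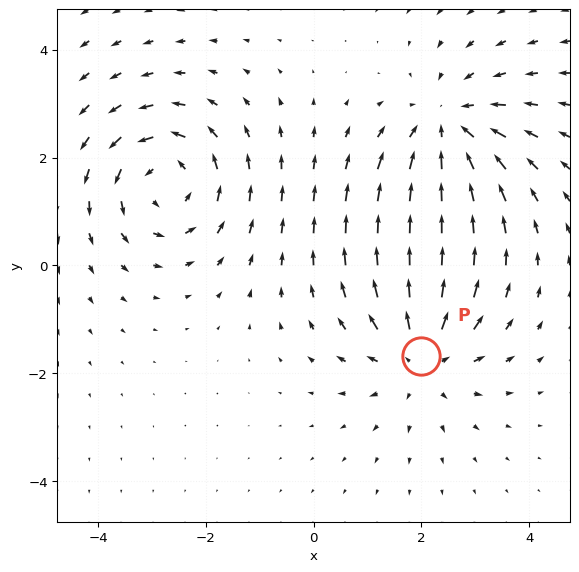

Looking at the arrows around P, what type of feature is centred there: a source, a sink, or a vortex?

At P (2.0, -1.7) the arrows spread outward. Divergence about +4, curl ≈0 — positive divergence with near-zero curl is a source.

source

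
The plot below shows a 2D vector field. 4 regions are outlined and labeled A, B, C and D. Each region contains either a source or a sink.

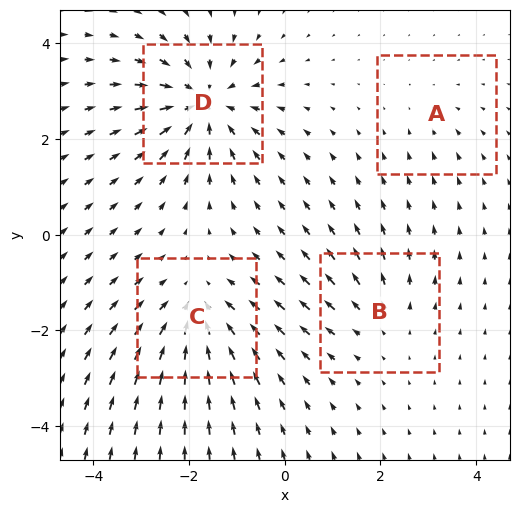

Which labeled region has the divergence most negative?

Divergence at each region's feature centre — A: about -2, B: about +3, C: about -5, D: about -7. Region D is most negative.

D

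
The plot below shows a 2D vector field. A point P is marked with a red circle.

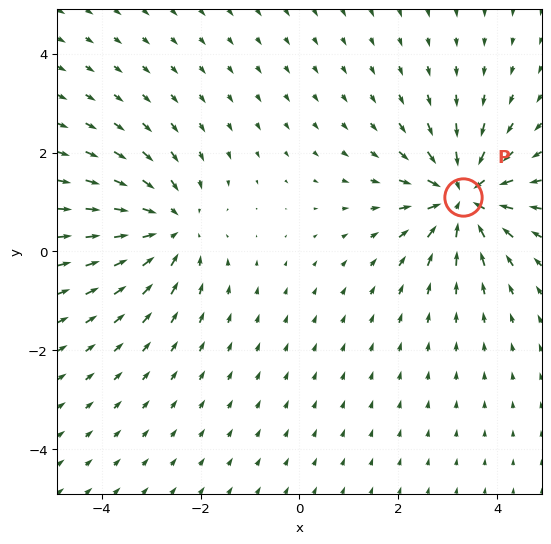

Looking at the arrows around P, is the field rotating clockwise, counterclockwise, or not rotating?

Near P at (3.3, 1.1) the arrows show no circulation. The curl there is ≈0.

not rotating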